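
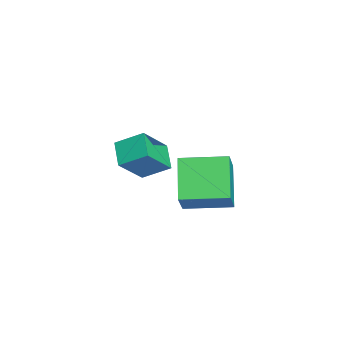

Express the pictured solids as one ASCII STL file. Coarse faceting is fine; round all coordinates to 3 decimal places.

solid 
facet normal -0.921 -0.132 0.367
outer loop
vertex 2.645 0.81 1.713
vertex 2.096 1.532 0.595
vertex 2.558 -0.096 1.17
endloop
endfacet
facet normal 0.381 -0.502 0.776
outer loop
vertex 3.424 0.028 0.825
vertex 2.645 0.81 1.713
vertex 2.558 -0.096 1.17
endloop
endfacet
facet normal -0.921 -0.132 0.367
outer loop
vertex 2.558 -0.096 1.17
vertex 2.096 1.532 0.595
vertex 2.009 0.626 0.052
endloop
endfacet
facet normal -0.082 -0.855 -0.512
outer loop
vertex 2.009 0.626 0.052
vertex 3.424 0.028 0.825
vertex 2.558 -0.096 1.17
endloop
endfacet
facet normal 0.082 0.855 0.512
outer loop
vertex 2.645 0.81 1.713
vertex 2.962 1.656 0.25
vertex 2.096 1.532 0.595
endloop
endfacet
facet normal 0.381 -0.502 0.776
outer loop
vertex 3.511 0.934 1.368
vertex 2.645 0.81 1.713
vertex 3.424 0.028 0.825
endloop
endfacet
facet normal 0.082 0.855 0.512
outer loop
vertex 3.511 0.934 1.368
vertex 2.962 1.656 0.25
vertex 2.645 0.81 1.713
endloop
endfacet
facet normal -0.381 0.502 -0.776
outer loop
vertex 2.096 1.532 0.595
vertex 2.962 1.656 0.25
vertex 2.009 0.626 0.052
endloop
endfacet
facet normal -0.082 -0.855 -0.512
outer loop
vertex 2.875 0.75 -0.293
vertex 3.424 0.028 0.825
vertex 2.009 0.626 0.052
endloop
endfacet
facet normal -0.381 0.502 -0.776
outer loop
vertex 2.009 0.626 0.052
vertex 2.962 1.656 0.25
vertex 2.875 0.75 -0.293
endloop
endfacet
facet normal 0.921 0.132 -0.367
outer loop
vertex 2.875 0.75 -0.293
vertex 3.511 0.934 1.368
vertex 3.424 0.028 0.825
endloop
endfacet
facet normal 0.921 0.132 -0.367
outer loop
vertex 2.962 1.656 0.25
vertex 3.511 0.934 1.368
vertex 2.875 0.75 -0.293
endloop
endfacet
facet normal -0.858 0.008 0.514
outer loop
vertex 0.254 1.902 -1.667
vertex 0.373 3.589 -1.494
vertex -0.414 2.064 -2.783
endloop
endfacet
facet normal -0.070 -0.992 -0.102
outer loop
vertex 1.027 2.051 -3.646
vertex 0.254 1.902 -1.667
vertex -0.414 2.064 -2.783
endloop
endfacet
facet normal -0.857 0.007 0.515
outer loop
vertex -0.414 2.064 -2.783
vertex 0.373 3.589 -1.494
vertex -0.295 3.751 -2.609
endloop
endfacet
facet normal -0.509 0.124 -0.852
outer loop
vertex -0.295 3.751 -2.609
vertex 1.027 2.051 -3.646
vertex -0.414 2.064 -2.783
endloop
endfacet
facet normal 0.509 -0.123 0.852
outer loop
vertex 0.254 1.902 -1.667
vertex 1.814 3.576 -2.357
vertex 0.373 3.589 -1.494
endloop
endfacet
facet normal -0.070 -0.992 -0.102
outer loop
vertex 1.695 1.889 -2.531
vertex 0.254 1.902 -1.667
vertex 1.027 2.051 -3.646
endloop
endfacet
facet normal 0.509 -0.124 0.852
outer loop
vertex 1.695 1.889 -2.531
vertex 1.814 3.576 -2.357
vertex 0.254 1.902 -1.667
endloop
endfacet
facet normal 0.070 0.992 0.102
outer loop
vertex 0.373 3.589 -1.494
vertex 1.814 3.576 -2.357
vertex -0.295 3.751 -2.609
endloop
endfacet
facet normal -0.509 0.123 -0.852
outer loop
vertex 1.146 3.738 -3.473
vertex 1.027 2.051 -3.646
vertex -0.295 3.751 -2.609
endloop
endfacet
facet normal 0.070 0.992 0.102
outer loop
vertex -0.295 3.751 -2.609
vertex 1.814 3.576 -2.357
vertex 1.146 3.738 -3.473
endloop
endfacet
facet normal 0.857 -0.008 -0.515
outer loop
vertex 1.146 3.738 -3.473
vertex 1.695 1.889 -2.531
vertex 1.027 2.051 -3.646
endloop
endfacet
facet normal 0.858 -0.007 -0.514
outer loop
vertex 1.814 3.576 -2.357
vertex 1.695 1.889 -2.531
vertex 1.146 3.738 -3.473
endloop
endfacet

endsolid


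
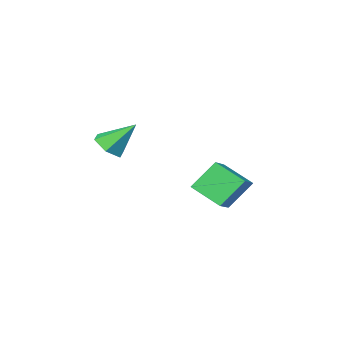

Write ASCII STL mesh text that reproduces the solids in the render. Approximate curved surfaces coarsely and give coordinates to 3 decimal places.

solid 
facet normal 0.519 -0.427 -0.741
outer loop
vertex 2.636 -2.196 1.237
vertex 2.058 -2.911 1.244
vertex 1.885 -2.186 0.705
endloop
endfacet
facet normal 0.032 0.999 -0.027
outer loop
vertex 2.636 -2.196 1.237
vertex 1.885 -2.186 0.705
vertex 1.082 -2.109 2.636
endloop
endfacet
facet normal 0.519 -0.427 -0.740
outer loop
vertex 1.885 -2.186 0.705
vertex 2.058 -2.911 1.244
vertex 1.307 -2.902 0.712
endloop
endfacet
facet normal -0.736 0.591 -0.330
outer loop
vertex 1.885 -2.186 0.705
vertex 1.307 -2.902 0.712
vertex 1.082 -2.109 2.636
endloop
endfacet
facet normal 0.519 -0.427 -0.740
outer loop
vertex 1.307 -2.902 0.712
vertex 2.058 -2.911 1.244
vertex 1.479 -3.627 1.251
endloop
endfacet
facet normal -0.970 -0.241 -0.014
outer loop
vertex 1.307 -2.902 0.712
vertex 1.479 -3.627 1.251
vertex 1.082 -2.109 2.636
endloop
endfacet
facet normal 0.519 -0.427 -0.741
outer loop
vertex 1.479 -3.627 1.251
vertex 2.058 -2.911 1.244
vertex 2.23 -3.637 1.783
endloop
endfacet
facet normal -0.437 -0.666 0.605
outer loop
vertex 1.479 -3.627 1.251
vertex 2.23 -3.637 1.783
vertex 1.082 -2.109 2.636
endloop
endfacet
facet normal 0.519 -0.427 -0.740
outer loop
vertex 2.23 -3.637 1.783
vertex 2.058 -2.911 1.244
vertex 2.808 -2.921 1.776
endloop
endfacet
facet normal 0.331 -0.258 0.908
outer loop
vertex 2.23 -3.637 1.783
vertex 2.808 -2.921 1.776
vertex 1.082 -2.109 2.636
endloop
endfacet
facet normal 0.519 -0.427 -0.740
outer loop
vertex 2.808 -2.921 1.776
vertex 2.058 -2.911 1.244
vertex 2.636 -2.196 1.237
endloop
endfacet
facet normal 0.565 0.574 0.592
outer loop
vertex 2.808 -2.921 1.776
vertex 2.636 -2.196 1.237
vertex 1.082 -2.109 2.636
endloop
endfacet
facet normal -0.704 -0.566 -0.429
outer loop
vertex -3.134 -3.32 -2.723
vertex -4.302 -2.984 -1.249
vertex -3.807 -1.822 -3.597
endloop
endfacet
facet normal 0.611 -0.176 -0.772
outer loop
vertex -2.778 -0.996 -2.971
vertex -3.134 -3.32 -2.723
vertex -3.807 -1.822 -3.597
endloop
endfacet
facet normal -0.704 -0.566 -0.429
outer loop
vertex -3.807 -1.822 -3.597
vertex -4.302 -2.984 -1.249
vertex -4.974 -1.486 -2.123
endloop
endfacet
facet normal -0.361 0.806 -0.470
outer loop
vertex -4.974 -1.486 -2.123
vertex -2.778 -0.996 -2.971
vertex -3.807 -1.822 -3.597
endloop
endfacet
facet normal 0.361 -0.806 0.470
outer loop
vertex -3.134 -3.32 -2.723
vertex -3.273 -2.158 -0.623
vertex -4.302 -2.984 -1.249
endloop
endfacet
facet normal 0.611 -0.176 -0.772
outer loop
vertex -2.106 -2.494 -2.097
vertex -3.134 -3.32 -2.723
vertex -2.778 -0.996 -2.971
endloop
endfacet
facet normal 0.361 -0.806 0.470
outer loop
vertex -2.106 -2.494 -2.097
vertex -3.273 -2.158 -0.623
vertex -3.134 -3.32 -2.723
endloop
endfacet
facet normal -0.611 0.176 0.772
outer loop
vertex -4.302 -2.984 -1.249
vertex -3.273 -2.158 -0.623
vertex -4.974 -1.486 -2.123
endloop
endfacet
facet normal -0.361 0.806 -0.470
outer loop
vertex -3.946 -0.66 -1.497
vertex -2.778 -0.996 -2.971
vertex -4.974 -1.486 -2.123
endloop
endfacet
facet normal -0.611 0.176 0.772
outer loop
vertex -4.974 -1.486 -2.123
vertex -3.273 -2.158 -0.623
vertex -3.946 -0.66 -1.497
endloop
endfacet
facet normal 0.704 0.566 0.429
outer loop
vertex -3.946 -0.66 -1.497
vertex -2.106 -2.494 -2.097
vertex -2.778 -0.996 -2.971
endloop
endfacet
facet normal 0.704 0.566 0.428
outer loop
vertex -3.273 -2.158 -0.623
vertex -2.106 -2.494 -2.097
vertex -3.946 -0.66 -1.497
endloop
endfacet

endsolid


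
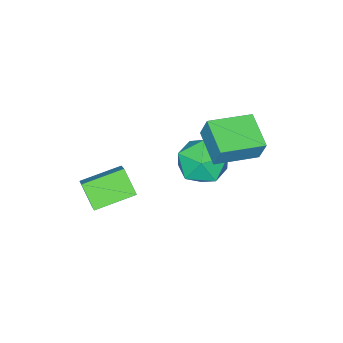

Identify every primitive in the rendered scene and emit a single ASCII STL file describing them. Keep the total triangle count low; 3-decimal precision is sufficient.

solid 
facet normal -0.628 0.314 0.712
outer loop
vertex -4.972 1.706 0.206
vertex -4.076 1.548 1.066
vertex -4.193 2.646 0.479
endloop
endfacet
facet normal -0.779 0.621 0.087
outer loop
vertex -4.972 1.706 0.206
vertex -4.193 2.646 0.479
vertex -4.507 2.418 -0.711
endloop
endfacet
facet normal -0.917 0.102 -0.386
outer loop
vertex -4.972 1.706 0.206
vertex -4.507 2.418 -0.711
vertex -4.583 1.178 -0.859
endloop
endfacet
facet normal -0.850 -0.524 -0.051
outer loop
vertex -4.972 1.706 0.206
vertex -4.583 1.178 -0.859
vertex -4.317 0.64 0.239
endloop
endfacet
facet normal -0.672 -0.393 0.628
outer loop
vertex -4.972 1.706 0.206
vertex -4.317 0.64 0.239
vertex -4.076 1.548 1.066
endloop
endfacet
facet normal -0.198 0.971 -0.134
outer loop
vertex -4.507 2.418 -0.711
vertex -4.193 2.646 0.479
vertex -3.323 2.7 -0.419
endloop
endfacet
facet normal 0.048 0.475 0.879
outer loop
vertex -4.193 2.646 0.479
vertex -4.076 1.548 1.066
vertex -3.057 2.162 0.679
endloop
endfacet
facet normal -0.024 -0.670 0.742
outer loop
vertex -4.076 1.548 1.066
vertex -4.317 0.64 0.239
vertex -3.133 0.922 0.531
endloop
endfacet
facet normal -0.313 -0.881 -0.356
outer loop
vertex -4.317 0.64 0.239
vertex -4.583 1.178 -0.859
vertex -3.447 0.694 -0.659
endloop
endfacet
facet normal -0.421 0.133 -0.897
outer loop
vertex -4.583 1.178 -0.859
vertex -4.507 2.418 -0.711
vertex -3.564 1.792 -1.246
endloop
endfacet
facet normal 0.850 0.524 0.051
outer loop
vertex -2.668 1.634 -0.386
vertex -3.323 2.7 -0.419
vertex -3.057 2.162 0.679
endloop
endfacet
facet normal 0.917 -0.102 0.386
outer loop
vertex -2.668 1.634 -0.386
vertex -3.057 2.162 0.679
vertex -3.133 0.922 0.531
endloop
endfacet
facet normal 0.779 -0.621 -0.087
outer loop
vertex -2.668 1.634 -0.386
vertex -3.133 0.922 0.531
vertex -3.447 0.694 -0.659
endloop
endfacet
facet normal 0.628 -0.314 -0.712
outer loop
vertex -2.668 1.634 -0.386
vertex -3.447 0.694 -0.659
vertex -3.564 1.792 -1.246
endloop
endfacet
facet normal 0.672 0.393 -0.628
outer loop
vertex -2.668 1.634 -0.386
vertex -3.564 1.792 -1.246
vertex -3.323 2.7 -0.419
endloop
endfacet
facet normal 0.313 0.881 0.356
outer loop
vertex -3.057 2.162 0.679
vertex -3.323 2.7 -0.419
vertex -4.193 2.646 0.479
endloop
endfacet
facet normal 0.421 -0.133 0.897
outer loop
vertex -3.133 0.922 0.531
vertex -3.057 2.162 0.679
vertex -4.076 1.548 1.066
endloop
endfacet
facet normal 0.198 -0.971 0.134
outer loop
vertex -3.447 0.694 -0.659
vertex -3.133 0.922 0.531
vertex -4.317 0.64 0.239
endloop
endfacet
facet normal -0.048 -0.475 -0.879
outer loop
vertex -3.564 1.792 -1.246
vertex -3.447 0.694 -0.659
vertex -4.583 1.178 -0.859
endloop
endfacet
facet normal 0.024 0.670 -0.742
outer loop
vertex -3.323 2.7 -0.419
vertex -3.564 1.792 -1.246
vertex -4.507 2.418 -0.711
endloop
endfacet
facet normal -0.533 -0.780 0.327
outer loop
vertex -2.611 2.732 4.197
vertex -4.254 3.754 3.957
vertex -2.697 2.343 3.129
endloop
endfacet
facet normal 0.842 -0.524 0.123
outer loop
vertex -1.806 3.646 2.583
vertex -2.611 2.732 4.197
vertex -2.697 2.343 3.129
endloop
endfacet
facet normal -0.533 -0.780 0.327
outer loop
vertex -2.697 2.343 3.129
vertex -4.254 3.754 3.957
vertex -4.34 3.365 2.889
endloop
endfacet
facet normal -0.075 -0.341 -0.937
outer loop
vertex -4.34 3.365 2.889
vertex -1.806 3.646 2.583
vertex -2.697 2.343 3.129
endloop
endfacet
facet normal 0.075 0.341 0.937
outer loop
vertex -2.611 2.732 4.197
vertex -3.363 5.057 3.411
vertex -4.254 3.754 3.957
endloop
endfacet
facet normal 0.842 -0.524 0.123
outer loop
vertex -1.72 4.035 3.651
vertex -2.611 2.732 4.197
vertex -1.806 3.646 2.583
endloop
endfacet
facet normal 0.075 0.341 0.937
outer loop
vertex -1.72 4.035 3.651
vertex -3.363 5.057 3.411
vertex -2.611 2.732 4.197
endloop
endfacet
facet normal -0.842 0.524 -0.123
outer loop
vertex -4.254 3.754 3.957
vertex -3.363 5.057 3.411
vertex -4.34 3.365 2.889
endloop
endfacet
facet normal -0.075 -0.341 -0.937
outer loop
vertex -3.449 4.668 2.343
vertex -1.806 3.646 2.583
vertex -4.34 3.365 2.889
endloop
endfacet
facet normal -0.842 0.524 -0.123
outer loop
vertex -4.34 3.365 2.889
vertex -3.363 5.057 3.411
vertex -3.449 4.668 2.343
endloop
endfacet
facet normal 0.533 0.780 -0.327
outer loop
vertex -3.449 4.668 2.343
vertex -1.72 4.035 3.651
vertex -1.806 3.646 2.583
endloop
endfacet
facet normal 0.533 0.780 -0.327
outer loop
vertex -3.363 5.057 3.411
vertex -1.72 4.035 3.651
vertex -3.449 4.668 2.343
endloop
endfacet
facet normal -0.810 0.537 0.234
outer loop
vertex -0.852 -0.198 0.879
vertex -0.08 0.567 1.793
vertex -0.566 0.646 -0.068
endloop
endfacet
facet normal -0.544 -0.538 -0.644
outer loop
vertex 0.9 -0.327 -0.493
vertex -0.852 -0.198 0.879
vertex -0.566 0.646 -0.068
endloop
endfacet
facet normal -0.810 0.537 0.234
outer loop
vertex -0.566 0.646 -0.068
vertex -0.08 0.567 1.793
vertex 0.206 1.411 0.846
endloop
endfacet
facet normal 0.219 0.649 -0.729
outer loop
vertex 0.206 1.411 0.846
vertex 0.9 -0.327 -0.493
vertex -0.566 0.646 -0.068
endloop
endfacet
facet normal -0.219 -0.649 0.729
outer loop
vertex -0.852 -0.198 0.879
vertex 1.386 -0.406 1.368
vertex -0.08 0.567 1.793
endloop
endfacet
facet normal -0.544 -0.538 -0.644
outer loop
vertex 0.614 -1.171 0.454
vertex -0.852 -0.198 0.879
vertex 0.9 -0.327 -0.493
endloop
endfacet
facet normal -0.219 -0.649 0.729
outer loop
vertex 0.614 -1.171 0.454
vertex 1.386 -0.406 1.368
vertex -0.852 -0.198 0.879
endloop
endfacet
facet normal 0.544 0.538 0.644
outer loop
vertex -0.08 0.567 1.793
vertex 1.386 -0.406 1.368
vertex 0.206 1.411 0.846
endloop
endfacet
facet normal 0.219 0.649 -0.729
outer loop
vertex 1.672 0.438 0.421
vertex 0.9 -0.327 -0.493
vertex 0.206 1.411 0.846
endloop
endfacet
facet normal 0.544 0.538 0.644
outer loop
vertex 0.206 1.411 0.846
vertex 1.386 -0.406 1.368
vertex 1.672 0.438 0.421
endloop
endfacet
facet normal 0.810 -0.537 -0.234
outer loop
vertex 1.672 0.438 0.421
vertex 0.614 -1.171 0.454
vertex 0.9 -0.327 -0.493
endloop
endfacet
facet normal 0.810 -0.537 -0.234
outer loop
vertex 1.386 -0.406 1.368
vertex 0.614 -1.171 0.454
vertex 1.672 0.438 0.421
endloop
endfacet

endsolid


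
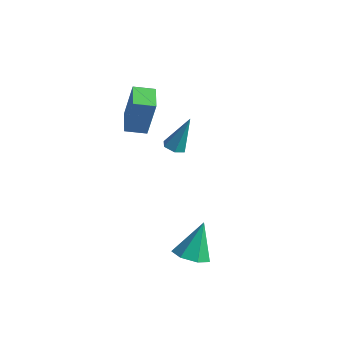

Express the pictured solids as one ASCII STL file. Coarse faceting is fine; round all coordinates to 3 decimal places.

solid 
facet normal 0.023 -0.474 -0.880
outer loop
vertex 2.331 -2.121 -2.065
vertex 1.631 -1.704 -2.308
vertex 2.444 -1.478 -2.408
endloop
endfacet
facet normal 0.899 0.072 0.432
outer loop
vertex 2.331 -2.121 -2.065
vertex 2.444 -1.478 -2.408
vertex 1.589 -0.856 -0.732
endloop
endfacet
facet normal 0.023 -0.474 -0.880
outer loop
vertex 2.444 -1.478 -2.408
vertex 1.631 -1.704 -2.308
vertex 1.945 -1.005 -2.676
endloop
endfacet
facet normal 0.668 0.742 0.065
outer loop
vertex 2.444 -1.478 -2.408
vertex 1.945 -1.005 -2.676
vertex 1.589 -0.856 -0.732
endloop
endfacet
facet normal 0.023 -0.474 -0.880
outer loop
vertex 1.945 -1.005 -2.676
vertex 1.631 -1.704 -2.308
vertex 1.21 -1.059 -2.666
endloop
endfacet
facet normal -0.074 0.993 -0.090
outer loop
vertex 1.945 -1.005 -2.676
vertex 1.21 -1.059 -2.666
vertex 1.589 -0.856 -0.732
endloop
endfacet
facet normal 0.023 -0.474 -0.880
outer loop
vertex 1.21 -1.059 -2.666
vertex 1.631 -1.704 -2.308
vertex 0.792 -1.598 -2.387
endloop
endfacet
facet normal -0.766 0.637 0.083
outer loop
vertex 1.21 -1.059 -2.666
vertex 0.792 -1.598 -2.387
vertex 1.589 -0.856 -0.732
endloop
endfacet
facet normal 0.023 -0.473 -0.881
outer loop
vertex 0.792 -1.598 -2.387
vertex 1.631 -1.704 -2.308
vertex 1.006 -2.218 -2.048
endloop
endfacet
facet normal -0.889 -0.058 0.454
outer loop
vertex 0.792 -1.598 -2.387
vertex 1.006 -2.218 -2.048
vertex 1.589 -0.856 -0.732
endloop
endfacet
facet normal 0.023 -0.474 -0.880
outer loop
vertex 1.006 -2.218 -2.048
vertex 1.631 -1.704 -2.308
vertex 1.691 -2.45 -1.905
endloop
endfacet
facet normal -0.348 -0.570 0.744
outer loop
vertex 1.006 -2.218 -2.048
vertex 1.691 -2.45 -1.905
vertex 1.589 -0.856 -0.732
endloop
endfacet
facet normal 0.023 -0.474 -0.880
outer loop
vertex 1.691 -2.45 -1.905
vertex 1.631 -1.704 -2.308
vertex 2.331 -2.121 -2.065
endloop
endfacet
facet normal 0.447 -0.512 0.734
outer loop
vertex 1.691 -2.45 -1.905
vertex 2.331 -2.121 -2.065
vertex 1.589 -0.856 -0.732
endloop
endfacet
facet normal -0.671 0.731 0.125
outer loop
vertex -4.161 1.207 3.862
vertex -3.455 1.888 3.667
vertex -4.617 1.122 1.917
endloop
endfacet
facet normal -0.706 -0.681 0.195
outer loop
vertex -3.745 0.172 1.753
vertex -4.161 1.207 3.862
vertex -4.617 1.122 1.917
endloop
endfacet
facet normal -0.671 0.731 0.126
outer loop
vertex -4.617 1.122 1.917
vertex -3.455 1.888 3.667
vertex -3.912 1.803 1.721
endloop
endfacet
facet normal -0.229 -0.043 -0.972
outer loop
vertex -3.912 1.803 1.721
vertex -3.745 0.172 1.753
vertex -4.617 1.122 1.917
endloop
endfacet
facet normal 0.228 0.042 0.973
outer loop
vertex -4.161 1.207 3.862
vertex -2.583 0.938 3.503
vertex -3.455 1.888 3.667
endloop
endfacet
facet normal -0.705 -0.682 0.195
outer loop
vertex -3.288 0.257 3.699
vertex -4.161 1.207 3.862
vertex -3.745 0.172 1.753
endloop
endfacet
facet normal 0.229 0.043 0.973
outer loop
vertex -3.288 0.257 3.699
vertex -2.583 0.938 3.503
vertex -4.161 1.207 3.862
endloop
endfacet
facet normal 0.705 0.681 -0.195
outer loop
vertex -3.455 1.888 3.667
vertex -2.583 0.938 3.503
vertex -3.912 1.803 1.721
endloop
endfacet
facet normal -0.228 -0.042 -0.973
outer loop
vertex -3.039 0.853 1.558
vertex -3.745 0.172 1.753
vertex -3.912 1.803 1.721
endloop
endfacet
facet normal 0.705 0.682 -0.195
outer loop
vertex -3.912 1.803 1.721
vertex -2.583 0.938 3.503
vertex -3.039 0.853 1.558
endloop
endfacet
facet normal 0.671 -0.731 -0.126
outer loop
vertex -3.039 0.853 1.558
vertex -3.288 0.257 3.699
vertex -3.745 0.172 1.753
endloop
endfacet
facet normal 0.671 -0.731 -0.125
outer loop
vertex -2.583 0.938 3.503
vertex -3.288 0.257 3.699
vertex -3.039 0.853 1.558
endloop
endfacet
facet normal -0.206 -0.338 -0.918
outer loop
vertex -2.823 2.378 -0.469
vertex -3.201 2.786 -0.534
vertex -2.668 2.871 -0.685
endloop
endfacet
facet normal 0.960 -0.237 0.147
outer loop
vertex -2.823 2.378 -0.469
vertex -2.668 2.871 -0.685
vertex -2.819 3.414 1.174
endloop
endfacet
facet normal -0.206 -0.338 -0.918
outer loop
vertex -2.668 2.871 -0.685
vertex -3.201 2.786 -0.534
vertex -3.047 3.279 -0.75
endloop
endfacet
facet normal 0.737 0.663 -0.134
outer loop
vertex -2.668 2.871 -0.685
vertex -3.047 3.279 -0.75
vertex -2.819 3.414 1.174
endloop
endfacet
facet normal -0.205 -0.338 -0.918
outer loop
vertex -3.047 3.279 -0.75
vertex -3.201 2.786 -0.534
vertex -3.579 3.194 -0.6
endloop
endfacet
facet normal -0.171 0.984 -0.049
outer loop
vertex -3.047 3.279 -0.75
vertex -3.579 3.194 -0.6
vertex -2.819 3.414 1.174
endloop
endfacet
facet normal -0.205 -0.338 -0.919
outer loop
vertex -3.579 3.194 -0.6
vertex -3.201 2.786 -0.534
vertex -3.734 2.701 -0.384
endloop
endfacet
facet normal -0.856 0.408 0.316
outer loop
vertex -3.579 3.194 -0.6
vertex -3.734 2.701 -0.384
vertex -2.819 3.414 1.174
endloop
endfacet
facet normal -0.204 -0.339 -0.918
outer loop
vertex -3.734 2.701 -0.384
vertex -3.201 2.786 -0.534
vertex -3.355 2.293 -0.318
endloop
endfacet
facet normal -0.634 -0.492 0.597
outer loop
vertex -3.734 2.701 -0.384
vertex -3.355 2.293 -0.318
vertex -2.819 3.414 1.174
endloop
endfacet
facet normal -0.207 -0.338 -0.918
outer loop
vertex -3.355 2.293 -0.318
vertex -3.201 2.786 -0.534
vertex -2.823 2.378 -0.469
endloop
endfacet
facet normal 0.275 -0.813 0.512
outer loop
vertex -3.355 2.293 -0.318
vertex -2.823 2.378 -0.469
vertex -2.819 3.414 1.174
endloop
endfacet

endsolid


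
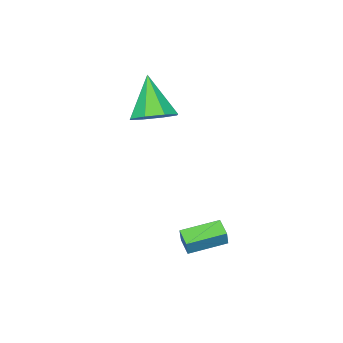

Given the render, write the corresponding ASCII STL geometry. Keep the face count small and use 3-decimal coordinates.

solid 
facet normal -0.827 0.536 0.168
outer loop
vertex 2.733 1.019 -0.916
vertex 3.125 1.698 -1.154
vertex 2.491 0.888 -1.688
endloop
endfacet
facet normal -0.479 -0.828 0.291
outer loop
vertex 3.855 0.002 -1.966
vertex 2.733 1.019 -0.916
vertex 2.491 0.888 -1.688
endloop
endfacet
facet normal -0.827 0.537 0.168
outer loop
vertex 2.491 0.888 -1.688
vertex 3.125 1.698 -1.154
vertex 2.883 1.567 -1.927
endloop
endfacet
facet normal -0.296 -0.160 -0.942
outer loop
vertex 2.883 1.567 -1.927
vertex 3.855 0.002 -1.966
vertex 2.491 0.888 -1.688
endloop
endfacet
facet normal 0.296 0.160 0.942
outer loop
vertex 2.733 1.019 -0.916
vertex 4.489 0.812 -1.432
vertex 3.125 1.698 -1.154
endloop
endfacet
facet normal -0.479 -0.828 0.290
outer loop
vertex 4.097 0.133 -1.193
vertex 2.733 1.019 -0.916
vertex 3.855 0.002 -1.966
endloop
endfacet
facet normal 0.296 0.161 0.942
outer loop
vertex 4.097 0.133 -1.193
vertex 4.489 0.812 -1.432
vertex 2.733 1.019 -0.916
endloop
endfacet
facet normal 0.479 0.828 -0.290
outer loop
vertex 3.125 1.698 -1.154
vertex 4.489 0.812 -1.432
vertex 2.883 1.567 -1.927
endloop
endfacet
facet normal -0.295 -0.160 -0.942
outer loop
vertex 4.247 0.681 -2.204
vertex 3.855 0.002 -1.966
vertex 2.883 1.567 -1.927
endloop
endfacet
facet normal 0.479 0.828 -0.291
outer loop
vertex 2.883 1.567 -1.927
vertex 4.489 0.812 -1.432
vertex 4.247 0.681 -2.204
endloop
endfacet
facet normal 0.827 -0.536 -0.168
outer loop
vertex 4.247 0.681 -2.204
vertex 4.097 0.133 -1.193
vertex 3.855 0.002 -1.966
endloop
endfacet
facet normal 0.827 -0.537 -0.168
outer loop
vertex 4.489 0.812 -1.432
vertex 4.097 0.133 -1.193
vertex 4.247 0.681 -2.204
endloop
endfacet
facet normal 0.370 0.487 -0.791
outer loop
vertex 2.687 -3.662 2.846
vertex 1.762 -3.243 2.671
vertex 2.59 -2.976 3.223
endloop
endfacet
facet normal 0.689 -0.272 0.672
outer loop
vertex 2.687 -3.662 2.846
vertex 2.59 -2.976 3.223
vertex 0.978 -4.277 4.349
endloop
endfacet
facet normal 0.370 0.488 -0.791
outer loop
vertex 2.59 -2.976 3.223
vertex 1.762 -3.243 2.671
vertex 2.008 -2.447 3.277
endloop
endfacet
facet normal 0.363 0.310 0.879
outer loop
vertex 2.59 -2.976 3.223
vertex 2.008 -2.447 3.277
vertex 0.978 -4.277 4.349
endloop
endfacet
facet normal 0.370 0.488 -0.791
outer loop
vertex 2.008 -2.447 3.277
vertex 1.762 -3.243 2.671
vertex 1.282 -2.385 2.976
endloop
endfacet
facet normal -0.264 0.594 0.760
outer loop
vertex 2.008 -2.447 3.277
vertex 1.282 -2.385 2.976
vertex 0.978 -4.277 4.349
endloop
endfacet
facet normal 0.369 0.488 -0.791
outer loop
vertex 1.282 -2.385 2.976
vertex 1.762 -3.243 2.671
vertex 0.837 -2.825 2.497
endloop
endfacet
facet normal -0.825 0.413 0.387
outer loop
vertex 1.282 -2.385 2.976
vertex 0.837 -2.825 2.497
vertex 0.978 -4.277 4.349
endloop
endfacet
facet normal 0.369 0.488 -0.791
outer loop
vertex 0.837 -2.825 2.497
vertex 1.762 -3.243 2.671
vertex 0.934 -3.51 2.12
endloop
endfacet
facet normal -0.992 -0.127 -0.024
outer loop
vertex 0.837 -2.825 2.497
vertex 0.934 -3.51 2.12
vertex 0.978 -4.277 4.349
endloop
endfacet
facet normal 0.369 0.487 -0.791
outer loop
vertex 0.934 -3.51 2.12
vertex 1.762 -3.243 2.671
vertex 1.516 -4.039 2.066
endloop
endfacet
facet normal -0.666 -0.709 -0.231
outer loop
vertex 0.934 -3.51 2.12
vertex 1.516 -4.039 2.066
vertex 0.978 -4.277 4.349
endloop
endfacet
facet normal 0.370 0.487 -0.791
outer loop
vertex 1.516 -4.039 2.066
vertex 1.762 -3.243 2.671
vertex 2.242 -4.102 2.367
endloop
endfacet
facet normal -0.039 -0.993 -0.113
outer loop
vertex 1.516 -4.039 2.066
vertex 2.242 -4.102 2.367
vertex 0.978 -4.277 4.349
endloop
endfacet
facet normal 0.370 0.487 -0.791
outer loop
vertex 2.242 -4.102 2.367
vertex 1.762 -3.243 2.671
vertex 2.687 -3.662 2.846
endloop
endfacet
facet normal 0.522 -0.812 0.261
outer loop
vertex 2.242 -4.102 2.367
vertex 2.687 -3.662 2.846
vertex 0.978 -4.277 4.349
endloop
endfacet

endsolid


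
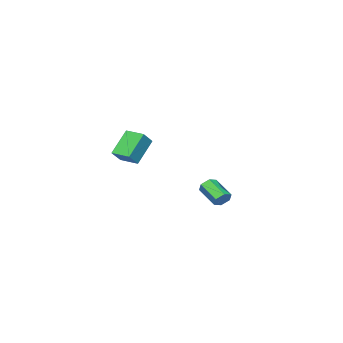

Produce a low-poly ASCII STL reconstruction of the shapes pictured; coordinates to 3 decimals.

solid 
facet normal -0.679 0.017 0.734
outer loop
vertex -0.247 -3.631 3.666
vertex -0.257 -2.492 3.631
vertex -1.003 -3.66 2.967
endloop
endfacet
facet normal 0.010 -0.999 0.031
outer loop
vertex 0.177 -3.688 1.689
vertex -0.247 -3.631 3.666
vertex -1.003 -3.66 2.967
endloop
endfacet
facet normal -0.678 0.015 0.735
outer loop
vertex -1.003 -3.66 2.967
vertex -0.257 -2.492 3.631
vertex -1.014 -2.52 2.933
endloop
endfacet
facet normal -0.735 -0.027 -0.678
outer loop
vertex -1.014 -2.52 2.933
vertex 0.177 -3.688 1.689
vertex -1.003 -3.66 2.967
endloop
endfacet
facet normal 0.735 0.027 0.678
outer loop
vertex -0.247 -3.631 3.666
vertex 0.923 -2.52 2.353
vertex -0.257 -2.492 3.631
endloop
endfacet
facet normal 0.009 -0.999 0.031
outer loop
vertex 0.934 -3.66 2.387
vertex -0.247 -3.631 3.666
vertex 0.177 -3.688 1.689
endloop
endfacet
facet normal 0.735 0.027 0.678
outer loop
vertex 0.934 -3.66 2.387
vertex 0.923 -2.52 2.353
vertex -0.247 -3.631 3.666
endloop
endfacet
facet normal -0.009 1.000 -0.030
outer loop
vertex -0.257 -2.492 3.631
vertex 0.923 -2.52 2.353
vertex -1.014 -2.52 2.933
endloop
endfacet
facet normal -0.735 -0.027 -0.678
outer loop
vertex 0.167 -2.549 1.654
vertex 0.177 -3.688 1.689
vertex -1.014 -2.52 2.933
endloop
endfacet
facet normal -0.009 0.999 -0.031
outer loop
vertex -1.014 -2.52 2.933
vertex 0.923 -2.52 2.353
vertex 0.167 -2.549 1.654
endloop
endfacet
facet normal 0.678 -0.017 -0.735
outer loop
vertex 0.167 -2.549 1.654
vertex 0.934 -3.66 2.387
vertex 0.177 -3.688 1.689
endloop
endfacet
facet normal 0.679 -0.015 -0.734
outer loop
vertex 0.923 -2.52 2.353
vertex 0.934 -3.66 2.387
vertex 0.167 -2.549 1.654
endloop
endfacet
facet normal 0.250 0.850 -0.463
outer loop
vertex 2.774 4.163 1.106
vertex 2.43 4.423 1.397
vertex 2.92 4.368 1.561
endloop
endfacet
facet normal 0.926 -0.351 -0.139
outer loop
vertex 2.774 4.163 1.106
vertex 2.92 4.368 1.561
vertex 2.434 3.016 1.733
endloop
endfacet
facet normal 0.926 -0.351 -0.139
outer loop
vertex 2.434 3.016 1.733
vertex 2.92 4.368 1.561
vertex 2.58 3.221 2.187
endloop
endfacet
facet normal -0.252 -0.849 0.464
outer loop
vertex 2.434 3.016 1.733
vertex 2.58 3.221 2.187
vertex 2.09 3.277 2.023
endloop
endfacet
facet normal 0.251 0.850 -0.464
outer loop
vertex 2.92 4.368 1.561
vertex 2.43 4.423 1.397
vertex 2.577 4.628 1.852
endloop
endfacet
facet normal 0.708 0.165 0.687
outer loop
vertex 2.92 4.368 1.561
vertex 2.577 4.628 1.852
vertex 2.58 3.221 2.187
endloop
endfacet
facet normal 0.708 0.165 0.687
outer loop
vertex 2.58 3.221 2.187
vertex 2.577 4.628 1.852
vertex 2.237 3.482 2.478
endloop
endfacet
facet normal -0.252 -0.849 0.464
outer loop
vertex 2.58 3.221 2.187
vertex 2.237 3.482 2.478
vertex 2.09 3.277 2.023
endloop
endfacet
facet normal 0.253 0.849 -0.464
outer loop
vertex 2.577 4.628 1.852
vertex 2.43 4.423 1.397
vertex 2.086 4.684 1.687
endloop
endfacet
facet normal -0.219 0.517 0.827
outer loop
vertex 2.577 4.628 1.852
vertex 2.086 4.684 1.687
vertex 2.237 3.482 2.478
endloop
endfacet
facet normal -0.218 0.517 0.828
outer loop
vertex 2.237 3.482 2.478
vertex 2.086 4.684 1.687
vertex 1.746 3.537 2.314
endloop
endfacet
facet normal -0.250 -0.850 0.464
outer loop
vertex 2.237 3.482 2.478
vertex 1.746 3.537 2.314
vertex 2.09 3.277 2.023
endloop
endfacet
facet normal 0.252 0.849 -0.464
outer loop
vertex 2.086 4.684 1.687
vertex 2.43 4.423 1.397
vertex 1.94 4.479 1.233
endloop
endfacet
facet normal -0.926 0.351 0.139
outer loop
vertex 2.086 4.684 1.687
vertex 1.94 4.479 1.233
vertex 1.746 3.537 2.314
endloop
endfacet
facet normal -0.926 0.351 0.139
outer loop
vertex 1.746 3.537 2.314
vertex 1.94 4.479 1.233
vertex 1.6 3.332 1.859
endloop
endfacet
facet normal -0.250 -0.850 0.463
outer loop
vertex 1.746 3.537 2.314
vertex 1.6 3.332 1.859
vertex 2.09 3.277 2.023
endloop
endfacet
facet normal 0.252 0.849 -0.464
outer loop
vertex 1.94 4.479 1.233
vertex 2.43 4.423 1.397
vertex 2.283 4.218 0.942
endloop
endfacet
facet normal -0.708 -0.165 -0.687
outer loop
vertex 1.94 4.479 1.233
vertex 2.283 4.218 0.942
vertex 1.6 3.332 1.859
endloop
endfacet
facet normal -0.708 -0.165 -0.687
outer loop
vertex 1.6 3.332 1.859
vertex 2.283 4.218 0.942
vertex 1.943 3.072 1.568
endloop
endfacet
facet normal -0.251 -0.850 0.464
outer loop
vertex 1.6 3.332 1.859
vertex 1.943 3.072 1.568
vertex 2.09 3.277 2.023
endloop
endfacet
facet normal 0.250 0.850 -0.464
outer loop
vertex 2.283 4.218 0.942
vertex 2.43 4.423 1.397
vertex 2.774 4.163 1.106
endloop
endfacet
facet normal 0.219 -0.517 -0.828
outer loop
vertex 2.283 4.218 0.942
vertex 2.774 4.163 1.106
vertex 1.943 3.072 1.568
endloop
endfacet
facet normal 0.219 -0.517 -0.827
outer loop
vertex 1.943 3.072 1.568
vertex 2.774 4.163 1.106
vertex 2.434 3.016 1.733
endloop
endfacet
facet normal -0.253 -0.849 0.464
outer loop
vertex 1.943 3.072 1.568
vertex 2.434 3.016 1.733
vertex 2.09 3.277 2.023
endloop
endfacet

endsolid


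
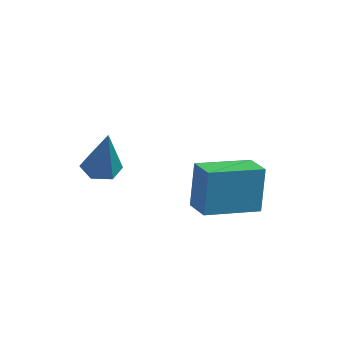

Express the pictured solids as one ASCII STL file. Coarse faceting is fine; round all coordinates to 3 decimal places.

solid 
facet normal -0.220 0.172 -0.960
outer loop
vertex -2.597 1.765 2.39
vertex -3.12 2.106 2.571
vertex -2.547 2.405 2.493
endloop
endfacet
facet normal 0.994 -0.088 0.065
outer loop
vertex -2.597 1.765 2.39
vertex -2.547 2.405 2.493
vertex -2.72 1.794 4.309
endloop
endfacet
facet normal -0.221 0.173 -0.960
outer loop
vertex -2.547 2.405 2.493
vertex -3.12 2.106 2.571
vertex -3.07 2.746 2.675
endloop
endfacet
facet normal 0.592 0.745 0.307
outer loop
vertex -2.547 2.405 2.493
vertex -3.07 2.746 2.675
vertex -2.72 1.794 4.309
endloop
endfacet
facet normal -0.221 0.173 -0.960
outer loop
vertex -3.07 2.746 2.675
vertex -3.12 2.106 2.571
vertex -3.642 2.448 2.753
endloop
endfacet
facet normal -0.335 0.781 0.527
outer loop
vertex -3.07 2.746 2.675
vertex -3.642 2.448 2.753
vertex -2.72 1.794 4.309
endloop
endfacet
facet normal -0.221 0.173 -0.960
outer loop
vertex -3.642 2.448 2.753
vertex -3.12 2.106 2.571
vertex -3.692 1.808 2.649
endloop
endfacet
facet normal -0.863 -0.015 0.505
outer loop
vertex -3.642 2.448 2.753
vertex -3.692 1.808 2.649
vertex -2.72 1.794 4.309
endloop
endfacet
facet normal -0.220 0.172 -0.960
outer loop
vertex -3.692 1.808 2.649
vertex -3.12 2.106 2.571
vertex -3.169 1.467 2.468
endloop
endfacet
facet normal -0.461 -0.847 0.263
outer loop
vertex -3.692 1.808 2.649
vertex -3.169 1.467 2.468
vertex -2.72 1.794 4.309
endloop
endfacet
facet normal -0.220 0.172 -0.960
outer loop
vertex -3.169 1.467 2.468
vertex -3.12 2.106 2.571
vertex -2.597 1.765 2.39
endloop
endfacet
facet normal 0.466 -0.884 0.043
outer loop
vertex -3.169 1.467 2.468
vertex -2.597 1.765 2.39
vertex -2.72 1.794 4.309
endloop
endfacet
facet normal -0.715 -0.675 0.180
outer loop
vertex -0.07 3.051 2.487
vertex -0.782 3.743 2.253
vertex -0.016 2.574 0.909
endloop
endfacet
facet normal 0.698 -0.678 0.229
outer loop
vertex 1.342 3.857 0.567
vertex -0.07 3.051 2.487
vertex -0.016 2.574 0.909
endloop
endfacet
facet normal -0.715 -0.676 0.180
outer loop
vertex -0.016 2.574 0.909
vertex -0.782 3.743 2.253
vertex -0.728 3.265 0.675
endloop
endfacet
facet normal 0.033 -0.290 -0.956
outer loop
vertex -0.728 3.265 0.675
vertex 1.342 3.857 0.567
vertex -0.016 2.574 0.909
endloop
endfacet
facet normal -0.033 0.290 0.957
outer loop
vertex -0.07 3.051 2.487
vertex 0.576 5.026 1.911
vertex -0.782 3.743 2.253
endloop
endfacet
facet normal 0.699 -0.678 0.229
outer loop
vertex 1.288 4.335 2.145
vertex -0.07 3.051 2.487
vertex 1.342 3.857 0.567
endloop
endfacet
facet normal -0.033 0.290 0.957
outer loop
vertex 1.288 4.335 2.145
vertex 0.576 5.026 1.911
vertex -0.07 3.051 2.487
endloop
endfacet
facet normal -0.698 0.678 -0.229
outer loop
vertex -0.782 3.743 2.253
vertex 0.576 5.026 1.911
vertex -0.728 3.265 0.675
endloop
endfacet
facet normal 0.033 -0.290 -0.957
outer loop
vertex 0.63 4.549 0.333
vertex 1.342 3.857 0.567
vertex -0.728 3.265 0.675
endloop
endfacet
facet normal -0.699 0.678 -0.229
outer loop
vertex -0.728 3.265 0.675
vertex 0.576 5.026 1.911
vertex 0.63 4.549 0.333
endloop
endfacet
facet normal 0.715 0.675 -0.180
outer loop
vertex 0.63 4.549 0.333
vertex 1.288 4.335 2.145
vertex 1.342 3.857 0.567
endloop
endfacet
facet normal 0.715 0.676 -0.180
outer loop
vertex 0.576 5.026 1.911
vertex 1.288 4.335 2.145
vertex 0.63 4.549 0.333
endloop
endfacet

endsolid


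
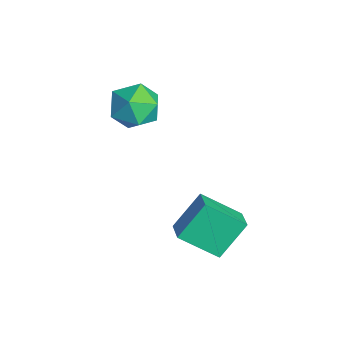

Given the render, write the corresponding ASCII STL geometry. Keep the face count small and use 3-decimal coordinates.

solid 
facet normal -0.930 0.098 -0.353
outer loop
vertex 0.31 -2.375 -1.311
vertex 0.839 -1.044 -2.335
vertex 0.657 -3.443 -2.52
endloop
endfacet
facet normal -0.300 -0.756 0.582
outer loop
vertex 1.541 -3.536 -2.185
vertex 0.31 -2.375 -1.311
vertex 0.657 -3.443 -2.52
endloop
endfacet
facet normal -0.930 0.098 -0.353
outer loop
vertex 0.657 -3.443 -2.52
vertex 0.839 -1.044 -2.335
vertex 1.186 -2.112 -3.544
endloop
endfacet
facet normal 0.210 -0.647 -0.733
outer loop
vertex 1.186 -2.112 -3.544
vertex 1.541 -3.536 -2.185
vertex 0.657 -3.443 -2.52
endloop
endfacet
facet normal -0.210 0.647 0.733
outer loop
vertex 0.31 -2.375 -1.311
vertex 1.723 -1.137 -2.0
vertex 0.839 -1.044 -2.335
endloop
endfacet
facet normal -0.300 -0.756 0.582
outer loop
vertex 1.194 -2.468 -0.976
vertex 0.31 -2.375 -1.311
vertex 1.541 -3.536 -2.185
endloop
endfacet
facet normal -0.210 0.647 0.733
outer loop
vertex 1.194 -2.468 -0.976
vertex 1.723 -1.137 -2.0
vertex 0.31 -2.375 -1.311
endloop
endfacet
facet normal 0.300 0.756 -0.582
outer loop
vertex 0.839 -1.044 -2.335
vertex 1.723 -1.137 -2.0
vertex 1.186 -2.112 -3.544
endloop
endfacet
facet normal 0.210 -0.647 -0.733
outer loop
vertex 2.07 -2.205 -3.209
vertex 1.541 -3.536 -2.185
vertex 1.186 -2.112 -3.544
endloop
endfacet
facet normal 0.300 0.756 -0.582
outer loop
vertex 1.186 -2.112 -3.544
vertex 1.723 -1.137 -2.0
vertex 2.07 -2.205 -3.209
endloop
endfacet
facet normal 0.930 -0.098 0.353
outer loop
vertex 2.07 -2.205 -3.209
vertex 1.194 -2.468 -0.976
vertex 1.541 -3.536 -2.185
endloop
endfacet
facet normal 0.930 -0.098 0.353
outer loop
vertex 1.723 -1.137 -2.0
vertex 1.194 -2.468 -0.976
vertex 2.07 -2.205 -3.209
endloop
endfacet
facet normal -0.029 0.808 0.589
outer loop
vertex -3.021 -2.922 1.226
vertex -2.986 -3.534 2.067
vertex -2.103 -3.189 1.638
endloop
endfacet
facet normal 0.291 0.956 -0.030
outer loop
vertex -3.021 -2.922 1.226
vertex -2.103 -3.189 1.638
vertex -2.228 -3.183 0.604
endloop
endfacet
facet normal -0.169 0.813 -0.557
outer loop
vertex -3.021 -2.922 1.226
vertex -2.228 -3.183 0.604
vertex -3.188 -3.526 0.395
endloop
endfacet
facet normal -0.773 0.576 -0.264
outer loop
vertex -3.021 -2.922 1.226
vertex -3.188 -3.526 0.395
vertex -3.657 -3.742 1.299
endloop
endfacet
facet normal -0.688 0.573 0.446
outer loop
vertex -3.021 -2.922 1.226
vertex -3.657 -3.742 1.299
vertex -2.986 -3.534 2.067
endloop
endfacet
facet normal 0.850 0.517 -0.100
outer loop
vertex -2.228 -3.183 0.604
vertex -2.103 -3.189 1.638
vertex -1.703 -3.958 1.061
endloop
endfacet
facet normal 0.330 0.276 0.902
outer loop
vertex -2.103 -3.189 1.638
vertex -2.986 -3.534 2.067
vertex -2.172 -4.174 1.965
endloop
endfacet
facet normal -0.735 -0.103 0.670
outer loop
vertex -2.986 -3.534 2.067
vertex -3.657 -3.742 1.299
vertex -3.132 -4.517 1.756
endloop
endfacet
facet normal -0.874 -0.097 -0.477
outer loop
vertex -3.657 -3.742 1.299
vertex -3.188 -3.526 0.395
vertex -3.257 -4.511 0.722
endloop
endfacet
facet normal 0.105 0.286 -0.953
outer loop
vertex -3.188 -3.526 0.395
vertex -2.228 -3.183 0.604
vertex -2.374 -4.166 0.293
endloop
endfacet
facet normal 0.773 -0.576 0.264
outer loop
vertex -2.339 -4.778 1.134
vertex -1.703 -3.958 1.061
vertex -2.172 -4.174 1.965
endloop
endfacet
facet normal 0.169 -0.813 0.557
outer loop
vertex -2.339 -4.778 1.134
vertex -2.172 -4.174 1.965
vertex -3.132 -4.517 1.756
endloop
endfacet
facet normal -0.291 -0.956 0.030
outer loop
vertex -2.339 -4.778 1.134
vertex -3.132 -4.517 1.756
vertex -3.257 -4.511 0.722
endloop
endfacet
facet normal 0.029 -0.808 -0.589
outer loop
vertex -2.339 -4.778 1.134
vertex -3.257 -4.511 0.722
vertex -2.374 -4.166 0.293
endloop
endfacet
facet normal 0.688 -0.573 -0.446
outer loop
vertex -2.339 -4.778 1.134
vertex -2.374 -4.166 0.293
vertex -1.703 -3.958 1.061
endloop
endfacet
facet normal 0.874 0.097 0.477
outer loop
vertex -2.172 -4.174 1.965
vertex -1.703 -3.958 1.061
vertex -2.103 -3.189 1.638
endloop
endfacet
facet normal -0.105 -0.286 0.953
outer loop
vertex -3.132 -4.517 1.756
vertex -2.172 -4.174 1.965
vertex -2.986 -3.534 2.067
endloop
endfacet
facet normal -0.850 -0.517 0.100
outer loop
vertex -3.257 -4.511 0.722
vertex -3.132 -4.517 1.756
vertex -3.657 -3.742 1.299
endloop
endfacet
facet normal -0.330 -0.276 -0.902
outer loop
vertex -2.374 -4.166 0.293
vertex -3.257 -4.511 0.722
vertex -3.188 -3.526 0.395
endloop
endfacet
facet normal 0.735 0.103 -0.670
outer loop
vertex -1.703 -3.958 1.061
vertex -2.374 -4.166 0.293
vertex -2.228 -3.183 0.604
endloop
endfacet

endsolid


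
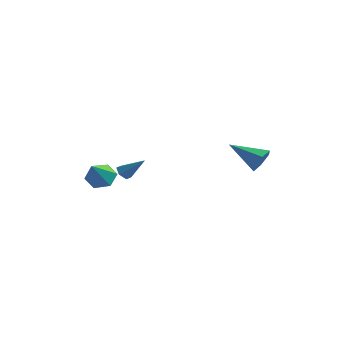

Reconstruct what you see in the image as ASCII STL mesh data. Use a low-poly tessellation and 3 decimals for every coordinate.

solid 
facet normal -0.311 0.692 -0.651
outer loop
vertex 0.065 -2.182 -0.089
vertex -0.637 -2.678 -0.281
vertex -0.68 -2.086 0.369
endloop
endfacet
facet normal 0.515 0.415 0.750
outer loop
vertex 0.065 -2.182 -0.089
vertex -0.68 -2.086 0.369
vertex -0.023 -4.042 1.001
endloop
endfacet
facet normal -0.311 0.692 -0.651
outer loop
vertex -0.68 -2.086 0.369
vertex -0.637 -2.678 -0.281
vertex -1.382 -2.582 0.177
endloop
endfacet
facet normal -0.370 0.171 0.913
outer loop
vertex -0.68 -2.086 0.369
vertex -1.382 -2.582 0.177
vertex -0.023 -4.042 1.001
endloop
endfacet
facet normal -0.311 0.693 -0.651
outer loop
vertex -1.382 -2.582 0.177
vertex -0.637 -2.678 -0.281
vertex -1.338 -3.173 -0.473
endloop
endfacet
facet normal -0.773 -0.495 0.398
outer loop
vertex -1.382 -2.582 0.177
vertex -1.338 -3.173 -0.473
vertex -0.023 -4.042 1.001
endloop
endfacet
facet normal -0.311 0.693 -0.651
outer loop
vertex -1.338 -3.173 -0.473
vertex -0.637 -2.678 -0.281
vertex -0.593 -3.269 -0.931
endloop
endfacet
facet normal -0.290 -0.915 -0.280
outer loop
vertex -1.338 -3.173 -0.473
vertex -0.593 -3.269 -0.931
vertex -0.023 -4.042 1.001
endloop
endfacet
facet normal -0.311 0.693 -0.651
outer loop
vertex -0.593 -3.269 -0.931
vertex -0.637 -2.678 -0.281
vertex 0.109 -2.773 -0.739
endloop
endfacet
facet normal 0.595 -0.670 -0.444
outer loop
vertex -0.593 -3.269 -0.931
vertex 0.109 -2.773 -0.739
vertex -0.023 -4.042 1.001
endloop
endfacet
facet normal -0.311 0.693 -0.651
outer loop
vertex 0.109 -2.773 -0.739
vertex -0.637 -2.678 -0.281
vertex 0.065 -2.182 -0.089
endloop
endfacet
facet normal 0.997 -0.005 0.072
outer loop
vertex 0.109 -2.773 -0.739
vertex 0.065 -2.182 -0.089
vertex -0.023 -4.042 1.001
endloop
endfacet
facet normal -0.720 -0.233 -0.654
outer loop
vertex 0.985 -2.526 -0.119
vertex 0.623 -2.311 0.203
vertex 0.861 -2.013 -0.165
endloop
endfacet
facet normal 0.831 0.153 -0.534
outer loop
vertex 0.985 -2.526 -0.119
vertex 0.861 -2.013 -0.165
vertex 1.737 -1.949 1.217
endloop
endfacet
facet normal -0.719 -0.234 -0.654
outer loop
vertex 0.861 -2.013 -0.165
vertex 0.623 -2.311 0.203
vertex 0.499 -1.798 0.156
endloop
endfacet
facet normal 0.323 0.913 -0.247
outer loop
vertex 0.861 -2.013 -0.165
vertex 0.499 -1.798 0.156
vertex 1.737 -1.949 1.217
endloop
endfacet
facet normal -0.718 -0.234 -0.656
outer loop
vertex 0.499 -1.798 0.156
vertex 0.623 -2.311 0.203
vertex 0.26 -2.096 0.524
endloop
endfacet
facet normal -0.304 0.827 0.472
outer loop
vertex 0.499 -1.798 0.156
vertex 0.26 -2.096 0.524
vertex 1.737 -1.949 1.217
endloop
endfacet
facet normal -0.718 -0.235 -0.655
outer loop
vertex 0.26 -2.096 0.524
vertex 0.623 -2.311 0.203
vertex 0.385 -2.609 0.571
endloop
endfacet
facet normal -0.423 -0.020 0.906
outer loop
vertex 0.26 -2.096 0.524
vertex 0.385 -2.609 0.571
vertex 1.737 -1.949 1.217
endloop
endfacet
facet normal -0.720 -0.233 -0.654
outer loop
vertex 0.385 -2.609 0.571
vertex 0.623 -2.311 0.203
vertex 0.747 -2.824 0.249
endloop
endfacet
facet normal 0.086 -0.781 0.618
outer loop
vertex 0.385 -2.609 0.571
vertex 0.747 -2.824 0.249
vertex 1.737 -1.949 1.217
endloop
endfacet
facet normal -0.720 -0.233 -0.654
outer loop
vertex 0.747 -2.824 0.249
vertex 0.623 -2.311 0.203
vertex 0.985 -2.526 -0.119
endloop
endfacet
facet normal 0.713 -0.694 -0.101
outer loop
vertex 0.747 -2.824 0.249
vertex 0.985 -2.526 -0.119
vertex 1.737 -1.949 1.217
endloop
endfacet
facet normal 0.859 0.255 -0.445
outer loop
vertex 5.216 3.376 0.77
vertex 4.794 3.874 0.241
vertex 5.08 4.18 0.969
endloop
endfacet
facet normal 0.174 -0.209 0.962
outer loop
vertex 5.216 3.376 0.77
vertex 5.08 4.18 0.969
vertex 3.026 3.346 1.159
endloop
endfacet
facet normal 0.858 0.257 -0.445
outer loop
vertex 5.08 4.18 0.969
vertex 4.794 3.874 0.241
vertex 4.657 4.678 0.441
endloop
endfacet
facet normal -0.188 0.635 0.749
outer loop
vertex 5.08 4.18 0.969
vertex 4.657 4.678 0.441
vertex 3.026 3.346 1.159
endloop
endfacet
facet normal 0.858 0.257 -0.445
outer loop
vertex 4.657 4.678 0.441
vertex 4.794 3.874 0.241
vertex 4.371 4.372 -0.287
endloop
endfacet
facet normal -0.648 0.759 -0.064
outer loop
vertex 4.657 4.678 0.441
vertex 4.371 4.372 -0.287
vertex 3.026 3.346 1.159
endloop
endfacet
facet normal 0.858 0.255 -0.446
outer loop
vertex 4.371 4.372 -0.287
vertex 4.794 3.874 0.241
vertex 4.507 3.567 -0.486
endloop
endfacet
facet normal -0.745 0.039 -0.666
outer loop
vertex 4.371 4.372 -0.287
vertex 4.507 3.567 -0.486
vertex 3.026 3.346 1.159
endloop
endfacet
facet normal 0.858 0.255 -0.446
outer loop
vertex 4.507 3.567 -0.486
vertex 4.794 3.874 0.241
vertex 4.93 3.069 0.042
endloop
endfacet
facet normal -0.383 -0.805 -0.453
outer loop
vertex 4.507 3.567 -0.486
vertex 4.93 3.069 0.042
vertex 3.026 3.346 1.159
endloop
endfacet
facet normal 0.859 0.255 -0.445
outer loop
vertex 4.93 3.069 0.042
vertex 4.794 3.874 0.241
vertex 5.216 3.376 0.77
endloop
endfacet
facet normal 0.077 -0.929 0.362
outer loop
vertex 4.93 3.069 0.042
vertex 5.216 3.376 0.77
vertex 3.026 3.346 1.159
endloop
endfacet

endsolid


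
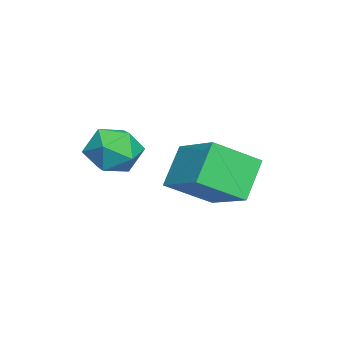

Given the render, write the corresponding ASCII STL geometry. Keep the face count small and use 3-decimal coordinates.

solid 
facet normal -0.616 0.199 0.763
outer loop
vertex 1.969 2.602 0.296
vertex 1.297 3.915 -0.589
vertex 0.669 1.434 -0.449
endloop
endfacet
facet normal 0.391 -0.763 0.515
outer loop
vertex 1.623 1.125 -1.631
vertex 1.969 2.602 0.296
vertex 0.669 1.434 -0.449
endloop
endfacet
facet normal -0.616 0.199 0.763
outer loop
vertex 0.669 1.434 -0.449
vertex 1.297 3.915 -0.589
vertex -0.003 2.747 -1.334
endloop
endfacet
facet normal -0.685 -0.615 -0.392
outer loop
vertex -0.003 2.747 -1.334
vertex 1.623 1.125 -1.631
vertex 0.669 1.434 -0.449
endloop
endfacet
facet normal 0.685 0.615 0.392
outer loop
vertex 1.969 2.602 0.296
vertex 2.251 3.606 -1.771
vertex 1.297 3.915 -0.589
endloop
endfacet
facet normal 0.391 -0.763 0.515
outer loop
vertex 2.923 2.293 -0.886
vertex 1.969 2.602 0.296
vertex 1.623 1.125 -1.631
endloop
endfacet
facet normal 0.685 0.615 0.392
outer loop
vertex 2.923 2.293 -0.886
vertex 2.251 3.606 -1.771
vertex 1.969 2.602 0.296
endloop
endfacet
facet normal -0.391 0.763 -0.515
outer loop
vertex 1.297 3.915 -0.589
vertex 2.251 3.606 -1.771
vertex -0.003 2.747 -1.334
endloop
endfacet
facet normal -0.685 -0.615 -0.392
outer loop
vertex 0.951 2.438 -2.516
vertex 1.623 1.125 -1.631
vertex -0.003 2.747 -1.334
endloop
endfacet
facet normal -0.391 0.763 -0.515
outer loop
vertex -0.003 2.747 -1.334
vertex 2.251 3.606 -1.771
vertex 0.951 2.438 -2.516
endloop
endfacet
facet normal 0.616 -0.199 -0.763
outer loop
vertex 0.951 2.438 -2.516
vertex 2.923 2.293 -0.886
vertex 1.623 1.125 -1.631
endloop
endfacet
facet normal 0.616 -0.199 -0.763
outer loop
vertex 2.251 3.606 -1.771
vertex 2.923 2.293 -0.886
vertex 0.951 2.438 -2.516
endloop
endfacet
facet normal 0.409 -0.033 0.912
outer loop
vertex 3.24 0.5 0.976
vertex 3.074 -0.409 1.017
vertex 3.874 -0.101 0.67
endloop
endfacet
facet normal 0.707 0.482 0.518
outer loop
vertex 3.24 0.5 0.976
vertex 3.874 -0.101 0.67
vertex 3.699 0.671 0.191
endloop
endfacet
facet normal 0.191 0.930 0.314
outer loop
vertex 3.24 0.5 0.976
vertex 3.699 0.671 0.191
vertex 2.79 0.84 0.242
endloop
endfacet
facet normal -0.427 0.692 0.582
outer loop
vertex 3.24 0.5 0.976
vertex 2.79 0.84 0.242
vertex 2.404 0.172 0.753
endloop
endfacet
facet normal -0.292 0.096 0.952
outer loop
vertex 3.24 0.5 0.976
vertex 2.404 0.172 0.753
vertex 3.074 -0.409 1.017
endloop
endfacet
facet normal 0.981 0.180 -0.068
outer loop
vertex 3.699 0.671 0.191
vertex 3.874 -0.101 0.67
vertex 3.816 -0.132 -0.253
endloop
endfacet
facet normal 0.499 -0.653 0.570
outer loop
vertex 3.874 -0.101 0.67
vertex 3.074 -0.409 1.017
vertex 3.43 -0.8 0.258
endloop
endfacet
facet normal -0.634 -0.443 0.634
outer loop
vertex 3.074 -0.409 1.017
vertex 2.404 0.172 0.753
vertex 2.521 -0.631 0.309
endloop
endfacet
facet normal -0.853 0.521 0.036
outer loop
vertex 2.404 0.172 0.753
vertex 2.79 0.84 0.242
vertex 2.346 0.141 -0.17
endloop
endfacet
facet normal 0.146 0.906 -0.398
outer loop
vertex 2.79 0.84 0.242
vertex 3.699 0.671 0.191
vertex 3.146 0.449 -0.517
endloop
endfacet
facet normal 0.427 -0.692 -0.582
outer loop
vertex 2.98 -0.46 -0.476
vertex 3.816 -0.132 -0.253
vertex 3.43 -0.8 0.258
endloop
endfacet
facet normal -0.191 -0.930 -0.314
outer loop
vertex 2.98 -0.46 -0.476
vertex 3.43 -0.8 0.258
vertex 2.521 -0.631 0.309
endloop
endfacet
facet normal -0.707 -0.482 -0.518
outer loop
vertex 2.98 -0.46 -0.476
vertex 2.521 -0.631 0.309
vertex 2.346 0.141 -0.17
endloop
endfacet
facet normal -0.409 0.033 -0.912
outer loop
vertex 2.98 -0.46 -0.476
vertex 2.346 0.141 -0.17
vertex 3.146 0.449 -0.517
endloop
endfacet
facet normal 0.292 -0.096 -0.952
outer loop
vertex 2.98 -0.46 -0.476
vertex 3.146 0.449 -0.517
vertex 3.816 -0.132 -0.253
endloop
endfacet
facet normal 0.853 -0.521 -0.036
outer loop
vertex 3.43 -0.8 0.258
vertex 3.816 -0.132 -0.253
vertex 3.874 -0.101 0.67
endloop
endfacet
facet normal -0.146 -0.906 0.398
outer loop
vertex 2.521 -0.631 0.309
vertex 3.43 -0.8 0.258
vertex 3.074 -0.409 1.017
endloop
endfacet
facet normal -0.981 -0.180 0.068
outer loop
vertex 2.346 0.141 -0.17
vertex 2.521 -0.631 0.309
vertex 2.404 0.172 0.753
endloop
endfacet
facet normal -0.499 0.653 -0.570
outer loop
vertex 3.146 0.449 -0.517
vertex 2.346 0.141 -0.17
vertex 2.79 0.84 0.242
endloop
endfacet
facet normal 0.634 0.443 -0.634
outer loop
vertex 3.816 -0.132 -0.253
vertex 3.146 0.449 -0.517
vertex 3.699 0.671 0.191
endloop
endfacet

endsolid


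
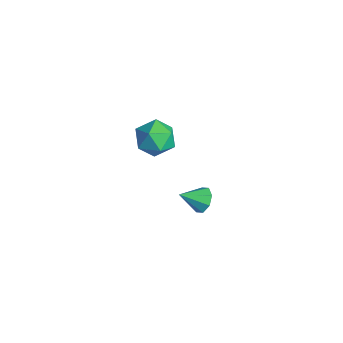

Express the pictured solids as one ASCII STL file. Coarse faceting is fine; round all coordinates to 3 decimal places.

solid 
facet normal -0.651 0.680 -0.339
outer loop
vertex -2.133 0.568 1.196
vertex -2.759 0.331 1.923
vertex -2.087 1.043 2.061
endloop
endfacet
facet normal 0.020 0.876 -0.482
outer loop
vertex -2.133 0.568 1.196
vertex -2.087 1.043 2.061
vertex -1.255 0.772 1.603
endloop
endfacet
facet normal 0.321 0.362 -0.875
outer loop
vertex -2.133 0.568 1.196
vertex -1.255 0.772 1.603
vertex -1.412 -0.108 1.181
endloop
endfacet
facet normal -0.163 -0.152 -0.975
outer loop
vertex -2.133 0.568 1.196
vertex -1.412 -0.108 1.181
vertex -2.341 -0.381 1.379
endloop
endfacet
facet normal -0.764 0.043 -0.644
outer loop
vertex -2.133 0.568 1.196
vertex -2.341 -0.381 1.379
vertex -2.759 0.331 1.923
endloop
endfacet
facet normal 0.374 0.917 0.136
outer loop
vertex -1.255 0.772 1.603
vertex -2.087 1.043 2.061
vertex -1.339 0.661 2.581
endloop
endfacet
facet normal -0.711 0.600 0.368
outer loop
vertex -2.087 1.043 2.061
vertex -2.759 0.331 1.923
vertex -2.268 0.388 2.779
endloop
endfacet
facet normal -0.894 -0.429 -0.126
outer loop
vertex -2.759 0.331 1.923
vertex -2.341 -0.381 1.379
vertex -2.425 -0.492 2.357
endloop
endfacet
facet normal 0.078 -0.746 -0.661
outer loop
vertex -2.341 -0.381 1.379
vertex -1.412 -0.108 1.181
vertex -1.593 -0.763 1.899
endloop
endfacet
facet normal 0.862 0.086 -0.500
outer loop
vertex -1.412 -0.108 1.181
vertex -1.255 0.772 1.603
vertex -0.921 -0.051 2.037
endloop
endfacet
facet normal 0.163 0.152 0.975
outer loop
vertex -1.547 -0.288 2.764
vertex -1.339 0.661 2.581
vertex -2.268 0.388 2.779
endloop
endfacet
facet normal -0.321 -0.362 0.875
outer loop
vertex -1.547 -0.288 2.764
vertex -2.268 0.388 2.779
vertex -2.425 -0.492 2.357
endloop
endfacet
facet normal -0.020 -0.876 0.482
outer loop
vertex -1.547 -0.288 2.764
vertex -2.425 -0.492 2.357
vertex -1.593 -0.763 1.899
endloop
endfacet
facet normal 0.651 -0.680 0.339
outer loop
vertex -1.547 -0.288 2.764
vertex -1.593 -0.763 1.899
vertex -0.921 -0.051 2.037
endloop
endfacet
facet normal 0.764 -0.043 0.644
outer loop
vertex -1.547 -0.288 2.764
vertex -0.921 -0.051 2.037
vertex -1.339 0.661 2.581
endloop
endfacet
facet normal -0.078 0.746 0.661
outer loop
vertex -2.268 0.388 2.779
vertex -1.339 0.661 2.581
vertex -2.087 1.043 2.061
endloop
endfacet
facet normal -0.862 -0.086 0.500
outer loop
vertex -2.425 -0.492 2.357
vertex -2.268 0.388 2.779
vertex -2.759 0.331 1.923
endloop
endfacet
facet normal -0.374 -0.917 -0.136
outer loop
vertex -1.593 -0.763 1.899
vertex -2.425 -0.492 2.357
vertex -2.341 -0.381 1.379
endloop
endfacet
facet normal 0.711 -0.600 -0.368
outer loop
vertex -0.921 -0.051 2.037
vertex -1.593 -0.763 1.899
vertex -1.412 -0.108 1.181
endloop
endfacet
facet normal 0.894 0.429 0.126
outer loop
vertex -1.339 0.661 2.581
vertex -0.921 -0.051 2.037
vertex -1.255 0.772 1.603
endloop
endfacet
facet normal 0.186 0.814 -0.550
outer loop
vertex 3.762 -0.064 3.661
vertex 3.476 -0.326 3.176
vertex 3.298 0.034 3.649
endloop
endfacet
facet normal -0.000 0.119 0.993
outer loop
vertex 3.762 -0.064 3.661
vertex 3.298 0.034 3.649
vertex 3.264 -1.254 3.804
endloop
endfacet
facet normal 0.186 0.814 -0.550
outer loop
vertex 3.298 0.034 3.649
vertex 3.476 -0.326 3.176
vertex 2.938 -0.079 3.36
endloop
endfacet
facet normal -0.643 0.108 0.758
outer loop
vertex 3.298 0.034 3.649
vertex 2.938 -0.079 3.36
vertex 3.264 -1.254 3.804
endloop
endfacet
facet normal 0.186 0.815 -0.549
outer loop
vertex 2.938 -0.079 3.36
vertex 3.476 -0.326 3.176
vertex 2.894 -0.336 2.964
endloop
endfacet
facet normal -0.958 -0.181 0.224
outer loop
vertex 2.938 -0.079 3.36
vertex 2.894 -0.336 2.964
vertex 3.264 -1.254 3.804
endloop
endfacet
facet normal 0.186 0.814 -0.550
outer loop
vertex 2.894 -0.336 2.964
vertex 3.476 -0.326 3.176
vertex 3.191 -0.588 2.692
endloop
endfacet
facet normal -0.761 -0.577 -0.296
outer loop
vertex 2.894 -0.336 2.964
vertex 3.191 -0.588 2.692
vertex 3.264 -1.254 3.804
endloop
endfacet
facet normal 0.186 0.814 -0.550
outer loop
vertex 3.191 -0.588 2.692
vertex 3.476 -0.326 3.176
vertex 3.655 -0.686 2.704
endloop
endfacet
facet normal -0.167 -0.851 -0.499
outer loop
vertex 3.191 -0.588 2.692
vertex 3.655 -0.686 2.704
vertex 3.264 -1.254 3.804
endloop
endfacet
facet normal 0.187 0.814 -0.550
outer loop
vertex 3.655 -0.686 2.704
vertex 3.476 -0.326 3.176
vertex 4.014 -0.573 2.993
endloop
endfacet
facet normal 0.476 -0.839 -0.264
outer loop
vertex 3.655 -0.686 2.704
vertex 4.014 -0.573 2.993
vertex 3.264 -1.254 3.804
endloop
endfacet
facet normal 0.187 0.814 -0.550
outer loop
vertex 4.014 -0.573 2.993
vertex 3.476 -0.326 3.176
vertex 4.059 -0.316 3.389
endloop
endfacet
facet normal 0.790 -0.551 0.268
outer loop
vertex 4.014 -0.573 2.993
vertex 4.059 -0.316 3.389
vertex 3.264 -1.254 3.804
endloop
endfacet
facet normal 0.187 0.814 -0.550
outer loop
vertex 4.059 -0.316 3.389
vertex 3.476 -0.326 3.176
vertex 3.762 -0.064 3.661
endloop
endfacet
facet normal 0.593 -0.153 0.790
outer loop
vertex 4.059 -0.316 3.389
vertex 3.762 -0.064 3.661
vertex 3.264 -1.254 3.804
endloop
endfacet

endsolid


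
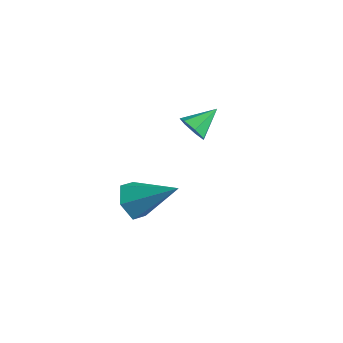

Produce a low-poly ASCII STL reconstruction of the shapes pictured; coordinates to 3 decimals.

solid 
facet normal -0.732 -0.373 -0.569
outer loop
vertex -2.17 -0.857 -0.687
vertex -2.561 -0.961 -0.116
vertex -2.602 -0.354 -0.461
endloop
endfacet
facet normal 0.522 0.680 -0.516
outer loop
vertex -2.17 -0.857 -0.687
vertex -2.602 -0.354 -0.461
vertex -1.339 -0.339 0.836
endloop
endfacet
facet normal -0.732 -0.373 -0.569
outer loop
vertex -2.602 -0.354 -0.461
vertex -2.561 -0.961 -0.116
vertex -2.993 -0.458 0.11
endloop
endfacet
facet normal -0.115 0.988 0.101
outer loop
vertex -2.602 -0.354 -0.461
vertex -2.993 -0.458 0.11
vertex -1.339 -0.339 0.836
endloop
endfacet
facet normal -0.732 -0.372 -0.571
outer loop
vertex -2.993 -0.458 0.11
vertex -2.561 -0.961 -0.116
vertex -2.953 -1.066 0.455
endloop
endfacet
facet normal -0.388 0.435 0.812
outer loop
vertex -2.993 -0.458 0.11
vertex -2.953 -1.066 0.455
vertex -1.339 -0.339 0.836
endloop
endfacet
facet normal -0.732 -0.373 -0.571
outer loop
vertex -2.953 -1.066 0.455
vertex -2.561 -0.961 -0.116
vertex -2.521 -1.569 0.23
endloop
endfacet
facet normal -0.023 -0.424 0.905
outer loop
vertex -2.953 -1.066 0.455
vertex -2.521 -1.569 0.23
vertex -1.339 -0.339 0.836
endloop
endfacet
facet normal -0.732 -0.373 -0.570
outer loop
vertex -2.521 -1.569 0.23
vertex -2.561 -0.961 -0.116
vertex -2.13 -1.464 -0.341
endloop
endfacet
facet normal 0.616 -0.733 0.287
outer loop
vertex -2.521 -1.569 0.23
vertex -2.13 -1.464 -0.341
vertex -1.339 -0.339 0.836
endloop
endfacet
facet normal -0.733 -0.373 -0.570
outer loop
vertex -2.13 -1.464 -0.341
vertex -2.561 -0.961 -0.116
vertex -2.17 -0.857 -0.687
endloop
endfacet
facet normal 0.888 -0.182 -0.422
outer loop
vertex -2.13 -1.464 -0.341
vertex -2.17 -0.857 -0.687
vertex -1.339 -0.339 0.836
endloop
endfacet
facet normal -0.199 -0.877 -0.437
outer loop
vertex -2.871 2.265 0.687
vertex -3.186 2.521 0.316
vertex -2.648 2.411 0.292
endloop
endfacet
facet normal 0.865 0.034 0.501
outer loop
vertex -2.871 2.265 0.687
vertex -2.648 2.411 0.292
vertex -2.974 3.459 0.784
endloop
endfacet
facet normal -0.199 -0.877 -0.437
outer loop
vertex -2.648 2.411 0.292
vertex -3.186 2.521 0.316
vertex -2.83 2.64 -0.085
endloop
endfacet
facet normal 0.903 0.378 -0.206
outer loop
vertex -2.648 2.411 0.292
vertex -2.83 2.64 -0.085
vertex -2.974 3.459 0.784
endloop
endfacet
facet normal -0.198 -0.878 -0.436
outer loop
vertex -2.83 2.64 -0.085
vertex -3.186 2.521 0.316
vertex -3.281 2.779 -0.16
endloop
endfacet
facet normal 0.323 0.715 -0.620
outer loop
vertex -2.83 2.64 -0.085
vertex -3.281 2.779 -0.16
vertex -2.974 3.459 0.784
endloop
endfacet
facet normal -0.199 -0.878 -0.436
outer loop
vertex -3.281 2.779 -0.16
vertex -3.186 2.521 0.316
vertex -3.66 2.724 0.124
endloop
endfacet
facet normal -0.436 0.792 -0.428
outer loop
vertex -3.281 2.779 -0.16
vertex -3.66 2.724 0.124
vertex -2.974 3.459 0.784
endloop
endfacet
facet normal -0.198 -0.877 -0.438
outer loop
vertex -3.66 2.724 0.124
vertex -3.186 2.521 0.316
vertex -3.683 2.515 0.553
endloop
endfacet
facet normal -0.805 0.549 0.225
outer loop
vertex -3.66 2.724 0.124
vertex -3.683 2.515 0.553
vertex -2.974 3.459 0.784
endloop
endfacet
facet normal -0.198 -0.878 -0.437
outer loop
vertex -3.683 2.515 0.553
vertex -3.186 2.521 0.316
vertex -3.332 2.311 0.804
endloop
endfacet
facet normal -0.505 0.172 0.846
outer loop
vertex -3.683 2.515 0.553
vertex -3.332 2.311 0.804
vertex -2.974 3.459 0.784
endloop
endfacet
facet normal -0.198 -0.877 -0.437
outer loop
vertex -3.332 2.311 0.804
vertex -3.186 2.521 0.316
vertex -2.871 2.265 0.687
endloop
endfacet
facet normal 0.240 -0.058 0.969
outer loop
vertex -3.332 2.311 0.804
vertex -2.871 2.265 0.687
vertex -2.974 3.459 0.784
endloop
endfacet

endsolid


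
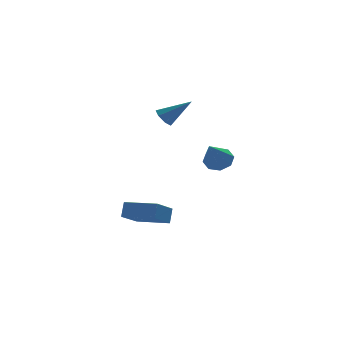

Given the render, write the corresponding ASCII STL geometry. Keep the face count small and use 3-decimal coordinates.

solid 
facet normal -0.738 0.247 -0.628
outer loop
vertex -1.991 -1.039 2.504
vertex -2.436 -1.22 2.956
vertex -2.16 -0.628 2.864
endloop
endfacet
facet normal 0.803 0.544 -0.244
outer loop
vertex -1.991 -1.039 2.504
vertex -2.16 -0.628 2.864
vertex -1.064 -1.68 4.124
endloop
endfacet
facet normal -0.738 0.247 -0.628
outer loop
vertex -2.16 -0.628 2.864
vertex -2.436 -1.22 2.956
vertex -2.537 -0.662 3.294
endloop
endfacet
facet normal 0.366 0.846 0.388
outer loop
vertex -2.16 -0.628 2.864
vertex -2.537 -0.662 3.294
vertex -1.064 -1.68 4.124
endloop
endfacet
facet normal -0.738 0.247 -0.628
outer loop
vertex -2.537 -0.662 3.294
vertex -2.436 -1.22 2.956
vertex -2.838 -1.116 3.469
endloop
endfacet
facet normal -0.178 0.454 0.873
outer loop
vertex -2.537 -0.662 3.294
vertex -2.838 -1.116 3.469
vertex -1.064 -1.68 4.124
endloop
endfacet
facet normal -0.738 0.247 -0.628
outer loop
vertex -2.838 -1.116 3.469
vertex -2.436 -1.22 2.956
vertex -2.837 -1.649 3.258
endloop
endfacet
facet normal -0.418 -0.335 0.844
outer loop
vertex -2.838 -1.116 3.469
vertex -2.837 -1.649 3.258
vertex -1.064 -1.68 4.124
endloop
endfacet
facet normal -0.738 0.248 -0.628
outer loop
vertex -2.837 -1.649 3.258
vertex -2.436 -1.22 2.956
vertex -2.534 -1.858 2.819
endloop
endfacet
facet normal -0.174 -0.930 0.323
outer loop
vertex -2.837 -1.649 3.258
vertex -2.534 -1.858 2.819
vertex -1.064 -1.68 4.124
endloop
endfacet
facet normal -0.737 0.248 -0.629
outer loop
vertex -2.534 -1.858 2.819
vertex -2.436 -1.22 2.956
vertex -2.157 -1.587 2.484
endloop
endfacet
facet normal 0.370 -0.881 -0.296
outer loop
vertex -2.534 -1.858 2.819
vertex -2.157 -1.587 2.484
vertex -1.064 -1.68 4.124
endloop
endfacet
facet normal -0.738 0.247 -0.628
outer loop
vertex -2.157 -1.587 2.484
vertex -2.436 -1.22 2.956
vertex -1.991 -1.039 2.504
endloop
endfacet
facet normal 0.805 -0.224 -0.549
outer loop
vertex -2.157 -1.587 2.484
vertex -1.991 -1.039 2.504
vertex -1.064 -1.68 4.124
endloop
endfacet
facet normal -0.257 -0.437 -0.862
outer loop
vertex -3.439 -3.189 -3.474
vertex -4.907 -1.894 -3.692
vertex -2.35 -2.103 -4.35
endloop
endfacet
facet normal 0.745 -0.658 0.111
outer loop
vertex -2.093 -1.666 -3.488
vertex -3.439 -3.189 -3.474
vertex -2.35 -2.103 -4.35
endloop
endfacet
facet normal -0.258 -0.437 -0.862
outer loop
vertex -2.35 -2.103 -4.35
vertex -4.907 -1.894 -3.692
vertex -3.818 -0.807 -4.568
endloop
endfacet
facet normal 0.615 0.614 -0.495
outer loop
vertex -3.818 -0.807 -4.568
vertex -2.093 -1.666 -3.488
vertex -2.35 -2.103 -4.35
endloop
endfacet
facet normal -0.615 -0.614 0.495
outer loop
vertex -3.439 -3.189 -3.474
vertex -4.65 -1.457 -2.83
vertex -4.907 -1.894 -3.692
endloop
endfacet
facet normal 0.745 -0.658 0.110
outer loop
vertex -3.182 -2.753 -2.612
vertex -3.439 -3.189 -3.474
vertex -2.093 -1.666 -3.488
endloop
endfacet
facet normal -0.615 -0.614 0.494
outer loop
vertex -3.182 -2.753 -2.612
vertex -4.65 -1.457 -2.83
vertex -3.439 -3.189 -3.474
endloop
endfacet
facet normal -0.745 0.657 -0.111
outer loop
vertex -4.907 -1.894 -3.692
vertex -4.65 -1.457 -2.83
vertex -3.818 -0.807 -4.568
endloop
endfacet
facet normal 0.615 0.614 -0.494
outer loop
vertex -3.561 -0.371 -3.706
vertex -2.093 -1.666 -3.488
vertex -3.818 -0.807 -4.568
endloop
endfacet
facet normal -0.745 0.658 -0.111
outer loop
vertex -3.818 -0.807 -4.568
vertex -4.65 -1.457 -2.83
vertex -3.561 -0.371 -3.706
endloop
endfacet
facet normal 0.257 0.437 0.862
outer loop
vertex -3.561 -0.371 -3.706
vertex -3.182 -2.753 -2.612
vertex -2.093 -1.666 -3.488
endloop
endfacet
facet normal 0.258 0.437 0.862
outer loop
vertex -4.65 -1.457 -2.83
vertex -3.182 -2.753 -2.612
vertex -3.561 -0.371 -3.706
endloop
endfacet
facet normal 0.417 0.604 -0.679
outer loop
vertex 0.583 -2.863 0.94
vertex -0.007 -3.082 0.383
vertex 0.068 -2.48 0.964
endloop
endfacet
facet normal 0.255 0.285 0.924
outer loop
vertex 0.583 -2.863 0.94
vertex 0.068 -2.48 0.964
vertex -0.873 -4.338 1.797
endloop
endfacet
facet normal 0.416 0.604 -0.680
outer loop
vertex 0.068 -2.48 0.964
vertex -0.007 -3.082 0.383
vertex -0.491 -2.449 0.649
endloop
endfacet
facet normal -0.392 0.534 0.749
outer loop
vertex 0.068 -2.48 0.964
vertex -0.491 -2.449 0.649
vertex -0.873 -4.338 1.797
endloop
endfacet
facet normal 0.417 0.604 -0.679
outer loop
vertex -0.491 -2.449 0.649
vertex -0.007 -3.082 0.383
vertex -0.766 -2.789 0.178
endloop
endfacet
facet normal -0.897 0.347 0.273
outer loop
vertex -0.491 -2.449 0.649
vertex -0.766 -2.789 0.178
vertex -0.873 -4.338 1.797
endloop
endfacet
facet normal 0.417 0.604 -0.680
outer loop
vertex -0.766 -2.789 0.178
vertex -0.007 -3.082 0.383
vertex -0.597 -3.301 -0.173
endloop
endfacet
facet normal -0.961 -0.165 -0.222
outer loop
vertex -0.766 -2.789 0.178
vertex -0.597 -3.301 -0.173
vertex -0.873 -4.338 1.797
endloop
endfacet
facet normal 0.416 0.605 -0.679
outer loop
vertex -0.597 -3.301 -0.173
vertex -0.007 -3.082 0.383
vertex -0.081 -3.684 -0.198
endloop
endfacet
facet normal -0.547 -0.707 -0.449
outer loop
vertex -0.597 -3.301 -0.173
vertex -0.081 -3.684 -0.198
vertex -0.873 -4.338 1.797
endloop
endfacet
facet normal 0.417 0.604 -0.679
outer loop
vertex -0.081 -3.684 -0.198
vertex -0.007 -3.082 0.383
vertex 0.478 -3.715 0.118
endloop
endfacet
facet normal 0.101 -0.957 -0.273
outer loop
vertex -0.081 -3.684 -0.198
vertex 0.478 -3.715 0.118
vertex -0.873 -4.338 1.797
endloop
endfacet
facet normal 0.417 0.604 -0.679
outer loop
vertex 0.478 -3.715 0.118
vertex -0.007 -3.082 0.383
vertex 0.753 -3.375 0.589
endloop
endfacet
facet normal 0.606 -0.770 0.202
outer loop
vertex 0.478 -3.715 0.118
vertex 0.753 -3.375 0.589
vertex -0.873 -4.338 1.797
endloop
endfacet
facet normal 0.417 0.604 -0.679
outer loop
vertex 0.753 -3.375 0.589
vertex -0.007 -3.082 0.383
vertex 0.583 -2.863 0.94
endloop
endfacet
facet normal 0.670 -0.256 0.697
outer loop
vertex 0.753 -3.375 0.589
vertex 0.583 -2.863 0.94
vertex -0.873 -4.338 1.797
endloop
endfacet

endsolid


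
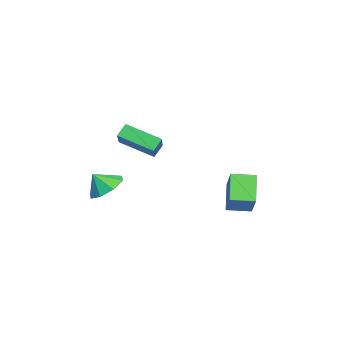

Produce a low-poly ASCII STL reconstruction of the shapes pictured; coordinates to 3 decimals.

solid 
facet normal -0.689 -0.182 -0.701
outer loop
vertex -1.157 2.591 -0.13
vertex -1.378 3.877 -0.246
vertex 0.111 2.694 -1.403
endloop
endfacet
facet normal 0.169 -0.982 0.089
outer loop
vertex 1.358 3.023 -0.134
vertex -1.157 2.591 -0.13
vertex 0.111 2.694 -1.403
endloop
endfacet
facet normal -0.689 -0.182 -0.701
outer loop
vertex 0.111 2.694 -1.403
vertex -1.378 3.877 -0.246
vertex -0.11 3.98 -1.519
endloop
endfacet
facet normal 0.705 0.057 -0.707
outer loop
vertex -0.11 3.98 -1.519
vertex 1.358 3.023 -0.134
vertex 0.111 2.694 -1.403
endloop
endfacet
facet normal -0.705 -0.057 0.707
outer loop
vertex -1.157 2.591 -0.13
vertex -0.131 4.206 1.023
vertex -1.378 3.877 -0.246
endloop
endfacet
facet normal 0.169 -0.982 0.089
outer loop
vertex 0.09 2.92 1.139
vertex -1.157 2.591 -0.13
vertex 1.358 3.023 -0.134
endloop
endfacet
facet normal -0.705 -0.057 0.707
outer loop
vertex 0.09 2.92 1.139
vertex -0.131 4.206 1.023
vertex -1.157 2.591 -0.13
endloop
endfacet
facet normal -0.169 0.982 -0.089
outer loop
vertex -1.378 3.877 -0.246
vertex -0.131 4.206 1.023
vertex -0.11 3.98 -1.519
endloop
endfacet
facet normal 0.705 0.057 -0.707
outer loop
vertex 1.137 4.309 -0.25
vertex 1.358 3.023 -0.134
vertex -0.11 3.98 -1.519
endloop
endfacet
facet normal -0.169 0.982 -0.089
outer loop
vertex -0.11 3.98 -1.519
vertex -0.131 4.206 1.023
vertex 1.137 4.309 -0.25
endloop
endfacet
facet normal 0.689 0.182 0.701
outer loop
vertex 1.137 4.309 -0.25
vertex 0.09 2.92 1.139
vertex 1.358 3.023 -0.134
endloop
endfacet
facet normal 0.689 0.182 0.701
outer loop
vertex -0.131 4.206 1.023
vertex 0.09 2.92 1.139
vertex 1.137 4.309 -0.25
endloop
endfacet
facet normal -0.110 0.589 -0.800
outer loop
vertex 1.458 -2.784 0.294
vertex 0.547 -3.318 0.026
vertex 0.777 -2.445 0.637
endloop
endfacet
facet normal 0.500 0.141 0.854
outer loop
vertex 1.458 -2.784 0.294
vertex 0.777 -2.445 0.637
vertex 0.673 -4.002 0.954
endloop
endfacet
facet normal -0.109 0.589 -0.801
outer loop
vertex 0.777 -2.445 0.637
vertex 0.547 -3.318 0.026
vertex -0.039 -2.618 0.621
endloop
endfacet
facet normal -0.062 0.203 0.977
outer loop
vertex 0.777 -2.445 0.637
vertex -0.039 -2.618 0.621
vertex 0.673 -4.002 0.954
endloop
endfacet
facet normal -0.110 0.589 -0.801
outer loop
vertex -0.039 -2.618 0.621
vertex 0.547 -3.318 0.026
vertex -0.512 -3.201 0.257
endloop
endfacet
facet normal -0.545 -0.079 0.835
outer loop
vertex -0.039 -2.618 0.621
vertex -0.512 -3.201 0.257
vertex 0.673 -4.002 0.954
endloop
endfacet
facet normal -0.109 0.590 -0.800
outer loop
vertex -0.512 -3.201 0.257
vertex 0.547 -3.318 0.026
vertex -0.365 -3.852 -0.243
endloop
endfacet
facet normal -0.667 -0.543 0.510
outer loop
vertex -0.512 -3.201 0.257
vertex -0.365 -3.852 -0.243
vertex 0.673 -4.002 0.954
endloop
endfacet
facet normal -0.109 0.589 -0.801
outer loop
vertex -0.365 -3.852 -0.243
vertex 0.547 -3.318 0.026
vertex 0.316 -4.191 -0.585
endloop
endfacet
facet normal -0.357 -0.914 0.195
outer loop
vertex -0.365 -3.852 -0.243
vertex 0.316 -4.191 -0.585
vertex 0.673 -4.002 0.954
endloop
endfacet
facet normal -0.110 0.589 -0.800
outer loop
vertex 0.316 -4.191 -0.585
vertex 0.547 -3.318 0.026
vertex 1.132 -4.018 -0.57
endloop
endfacet
facet normal 0.206 -0.976 0.072
outer loop
vertex 0.316 -4.191 -0.585
vertex 1.132 -4.018 -0.57
vertex 0.673 -4.002 0.954
endloop
endfacet
facet normal -0.109 0.590 -0.800
outer loop
vertex 1.132 -4.018 -0.57
vertex 0.547 -3.318 0.026
vertex 1.605 -3.436 -0.205
endloop
endfacet
facet normal 0.688 -0.693 0.214
outer loop
vertex 1.132 -4.018 -0.57
vertex 1.605 -3.436 -0.205
vertex 0.673 -4.002 0.954
endloop
endfacet
facet normal -0.109 0.588 -0.801
outer loop
vertex 1.605 -3.436 -0.205
vertex 0.547 -3.318 0.026
vertex 1.458 -2.784 0.294
endloop
endfacet
facet normal 0.810 -0.230 0.539
outer loop
vertex 1.605 -3.436 -0.205
vertex 1.458 -2.784 0.294
vertex 0.673 -4.002 0.954
endloop
endfacet
facet normal -0.836 -0.109 -0.538
outer loop
vertex -2.913 -2.824 2.701
vertex -2.617 -0.924 1.856
vertex -2.446 -3.186 2.049
endloop
endfacet
facet normal -0.141 -0.905 0.402
outer loop
vertex -0.683 -2.956 3.184
vertex -2.913 -2.824 2.701
vertex -2.446 -3.186 2.049
endloop
endfacet
facet normal -0.836 -0.109 -0.538
outer loop
vertex -2.446 -3.186 2.049
vertex -2.617 -0.924 1.856
vertex -2.15 -1.287 1.204
endloop
endfacet
facet normal 0.531 -0.412 -0.741
outer loop
vertex -2.15 -1.287 1.204
vertex -0.683 -2.956 3.184
vertex -2.446 -3.186 2.049
endloop
endfacet
facet normal -0.531 0.412 0.741
outer loop
vertex -2.913 -2.824 2.701
vertex -0.854 -0.694 2.991
vertex -2.617 -0.924 1.856
endloop
endfacet
facet normal -0.141 -0.904 0.403
outer loop
vertex -1.15 -2.593 3.836
vertex -2.913 -2.824 2.701
vertex -0.683 -2.956 3.184
endloop
endfacet
facet normal -0.531 0.412 0.741
outer loop
vertex -1.15 -2.593 3.836
vertex -0.854 -0.694 2.991
vertex -2.913 -2.824 2.701
endloop
endfacet
facet normal 0.141 0.904 -0.402
outer loop
vertex -2.617 -0.924 1.856
vertex -0.854 -0.694 2.991
vertex -2.15 -1.287 1.204
endloop
endfacet
facet normal 0.531 -0.412 -0.741
outer loop
vertex -0.387 -1.056 2.339
vertex -0.683 -2.956 3.184
vertex -2.15 -1.287 1.204
endloop
endfacet
facet normal 0.140 0.905 -0.402
outer loop
vertex -2.15 -1.287 1.204
vertex -0.854 -0.694 2.991
vertex -0.387 -1.056 2.339
endloop
endfacet
facet normal 0.836 0.109 0.538
outer loop
vertex -0.387 -1.056 2.339
vertex -1.15 -2.593 3.836
vertex -0.683 -2.956 3.184
endloop
endfacet
facet normal 0.836 0.109 0.538
outer loop
vertex -0.854 -0.694 2.991
vertex -1.15 -2.593 3.836
vertex -0.387 -1.056 2.339
endloop
endfacet

endsolid
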